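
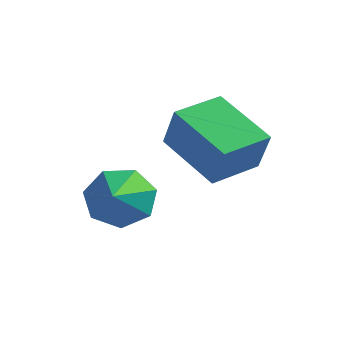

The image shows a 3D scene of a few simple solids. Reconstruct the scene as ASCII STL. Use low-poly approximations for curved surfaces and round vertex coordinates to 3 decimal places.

solid 
facet normal -0.887 0.232 0.399
outer loop
vertex -0.445 2.978 0.872
vertex -0.06 4.267 0.978
vertex -0.891 3.204 -0.252
endloop
endfacet
facet normal -0.285 -0.955 -0.079
outer loop
vertex 0.68 2.793 -0.958
vertex -0.445 2.978 0.872
vertex -0.891 3.204 -0.252
endloop
endfacet
facet normal -0.887 0.233 0.398
outer loop
vertex -0.891 3.204 -0.252
vertex -0.06 4.267 0.978
vertex -0.505 4.493 -0.146
endloop
endfacet
facet normal -0.363 0.184 -0.914
outer loop
vertex -0.505 4.493 -0.146
vertex 0.68 2.793 -0.958
vertex -0.891 3.204 -0.252
endloop
endfacet
facet normal 0.363 -0.183 0.914
outer loop
vertex -0.445 2.978 0.872
vertex 1.511 3.856 0.272
vertex -0.06 4.267 0.978
endloop
endfacet
facet normal -0.286 -0.955 -0.079
outer loop
vertex 1.125 2.567 0.166
vertex -0.445 2.978 0.872
vertex 0.68 2.793 -0.958
endloop
endfacet
facet normal 0.363 -0.184 0.914
outer loop
vertex 1.125 2.567 0.166
vertex 1.511 3.856 0.272
vertex -0.445 2.978 0.872
endloop
endfacet
facet normal 0.285 0.955 0.079
outer loop
vertex -0.06 4.267 0.978
vertex 1.511 3.856 0.272
vertex -0.505 4.493 -0.146
endloop
endfacet
facet normal -0.363 0.183 -0.914
outer loop
vertex 1.065 4.082 -0.852
vertex 0.68 2.793 -0.958
vertex -0.505 4.493 -0.146
endloop
endfacet
facet normal 0.285 0.955 0.079
outer loop
vertex -0.505 4.493 -0.146
vertex 1.511 3.856 0.272
vertex 1.065 4.082 -0.852
endloop
endfacet
facet normal 0.887 -0.232 -0.398
outer loop
vertex 1.065 4.082 -0.852
vertex 1.125 2.567 0.166
vertex 0.68 2.793 -0.958
endloop
endfacet
facet normal 0.887 -0.233 -0.399
outer loop
vertex 1.511 3.856 0.272
vertex 1.125 2.567 0.166
vertex 1.065 4.082 -0.852
endloop
endfacet
facet normal -0.406 0.765 -0.500
outer loop
vertex -0.371 1.948 -1.912
vertex -1.098 1.825 -1.509
vertex -0.452 2.314 -1.286
endloop
endfacet
facet normal 0.989 -0.030 0.146
outer loop
vertex -0.371 1.948 -1.912
vertex -0.452 2.314 -1.286
vertex -0.562 0.815 -0.851
endloop
endfacet
facet normal -0.407 0.765 -0.499
outer loop
vertex -0.452 2.314 -1.286
vertex -1.098 1.825 -1.509
vertex -1.019 2.311 -0.829
endloop
endfacet
facet normal 0.617 0.177 0.767
outer loop
vertex -0.452 2.314 -1.286
vertex -1.019 2.311 -0.829
vertex -0.562 0.815 -0.851
endloop
endfacet
facet normal -0.407 0.765 -0.499
outer loop
vertex -1.019 2.311 -0.829
vertex -1.098 1.825 -1.509
vertex -1.646 1.942 -0.883
endloop
endfacet
facet normal -0.065 -0.035 0.997
outer loop
vertex -1.019 2.311 -0.829
vertex -1.646 1.942 -0.883
vertex -0.562 0.815 -0.851
endloop
endfacet
facet normal -0.406 0.766 -0.498
outer loop
vertex -1.646 1.942 -0.883
vertex -1.098 1.825 -1.509
vertex -1.86 1.486 -1.41
endloop
endfacet
facet normal -0.549 -0.509 0.663
outer loop
vertex -1.646 1.942 -0.883
vertex -1.86 1.486 -1.41
vertex -0.562 0.815 -0.851
endloop
endfacet
facet normal -0.406 0.766 -0.499
outer loop
vertex -1.86 1.486 -1.41
vertex -1.098 1.825 -1.509
vertex -1.5 1.285 -2.011
endloop
endfacet
facet normal -0.465 -0.885 0.017
outer loop
vertex -1.86 1.486 -1.41
vertex -1.5 1.285 -2.011
vertex -0.562 0.815 -0.851
endloop
endfacet
facet normal -0.407 0.766 -0.498
outer loop
vertex -1.5 1.285 -2.011
vertex -1.098 1.825 -1.509
vertex -0.838 1.491 -2.235
endloop
endfacet
facet normal 0.121 -0.882 -0.455
outer loop
vertex -1.5 1.285 -2.011
vertex -0.838 1.491 -2.235
vertex -0.562 0.815 -0.851
endloop
endfacet
facet normal -0.406 0.766 -0.498
outer loop
vertex -0.838 1.491 -2.235
vertex -1.098 1.825 -1.509
vertex -0.371 1.948 -1.912
endloop
endfacet
facet normal 0.767 -0.502 -0.398
outer loop
vertex -0.838 1.491 -2.235
vertex -0.371 1.948 -1.912
vertex -0.562 0.815 -0.851
endloop
endfacet

endsolid


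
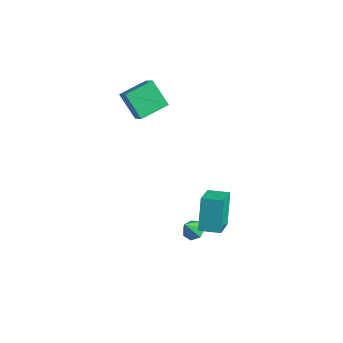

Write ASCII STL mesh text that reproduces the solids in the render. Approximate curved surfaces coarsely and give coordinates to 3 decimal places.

solid 
facet normal 0.057 0.532 -0.845
outer loop
vertex 1.77 0.705 -3.497
vertex 1.264 0.337 -3.763
vertex 1.226 0.912 -3.403
endloop
endfacet
facet normal 0.313 0.441 0.841
outer loop
vertex 1.77 0.705 -3.497
vertex 1.226 0.912 -3.403
vertex 1.196 -0.297 -2.757
endloop
endfacet
facet normal 0.056 0.532 -0.845
outer loop
vertex 1.226 0.912 -3.403
vertex 1.264 0.337 -3.763
vertex 0.71 0.686 -3.58
endloop
endfacet
facet normal -0.455 0.428 0.781
outer loop
vertex 1.226 0.912 -3.403
vertex 0.71 0.686 -3.58
vertex 1.196 -0.297 -2.757
endloop
endfacet
facet normal 0.057 0.533 -0.844
outer loop
vertex 0.71 0.686 -3.58
vertex 1.264 0.337 -3.763
vertex 0.612 0.197 -3.895
endloop
endfacet
facet normal -0.902 -0.092 0.423
outer loop
vertex 0.71 0.686 -3.58
vertex 0.612 0.197 -3.895
vertex 1.196 -0.297 -2.757
endloop
endfacet
facet normal 0.057 0.531 -0.845
outer loop
vertex 0.612 0.197 -3.895
vertex 1.264 0.337 -3.763
vertex 1.004 -0.187 -4.11
endloop
endfacet
facet normal -0.688 -0.724 0.039
outer loop
vertex 0.612 0.197 -3.895
vertex 1.004 -0.187 -4.11
vertex 1.196 -0.297 -2.757
endloop
endfacet
facet normal 0.057 0.531 -0.845
outer loop
vertex 1.004 -0.187 -4.11
vertex 1.264 0.337 -3.763
vertex 1.593 -0.177 -4.064
endloop
endfacet
facet normal 0.023 -0.996 -0.084
outer loop
vertex 1.004 -0.187 -4.11
vertex 1.593 -0.177 -4.064
vertex 1.196 -0.297 -2.757
endloop
endfacet
facet normal 0.058 0.532 -0.845
outer loop
vertex 1.593 -0.177 -4.064
vertex 1.264 0.337 -3.763
vertex 1.933 0.22 -3.791
endloop
endfacet
facet normal 0.699 -0.700 0.148
outer loop
vertex 1.593 -0.177 -4.064
vertex 1.933 0.22 -3.791
vertex 1.196 -0.297 -2.757
endloop
endfacet
facet normal 0.058 0.532 -0.845
outer loop
vertex 1.933 0.22 -3.791
vertex 1.264 0.337 -3.763
vertex 1.77 0.705 -3.497
endloop
endfacet
facet normal 0.827 -0.061 0.559
outer loop
vertex 1.933 0.22 -3.791
vertex 1.77 0.705 -3.497
vertex 1.196 -0.297 -2.757
endloop
endfacet
facet normal -0.702 -0.009 0.712
outer loop
vertex -4.172 0.315 4.71
vertex -3.838 2.028 5.062
vertex -5.133 0.696 3.767
endloop
endfacet
facet normal -0.188 -0.962 -0.197
outer loop
vertex -3.862 0.712 2.478
vertex -4.172 0.315 4.71
vertex -5.133 0.696 3.767
endloop
endfacet
facet normal -0.703 -0.009 0.712
outer loop
vertex -5.133 0.696 3.767
vertex -3.838 2.028 5.062
vertex -4.799 2.409 4.118
endloop
endfacet
facet normal -0.687 0.272 -0.674
outer loop
vertex -4.799 2.409 4.118
vertex -3.862 0.712 2.478
vertex -5.133 0.696 3.767
endloop
endfacet
facet normal 0.687 -0.272 0.674
outer loop
vertex -4.172 0.315 4.71
vertex -2.567 2.044 3.773
vertex -3.838 2.028 5.062
endloop
endfacet
facet normal -0.188 -0.962 -0.197
outer loop
vertex -2.901 0.331 3.422
vertex -4.172 0.315 4.71
vertex -3.862 0.712 2.478
endloop
endfacet
facet normal 0.687 -0.272 0.674
outer loop
vertex -2.901 0.331 3.422
vertex -2.567 2.044 3.773
vertex -4.172 0.315 4.71
endloop
endfacet
facet normal 0.188 0.962 0.197
outer loop
vertex -3.838 2.028 5.062
vertex -2.567 2.044 3.773
vertex -4.799 2.409 4.118
endloop
endfacet
facet normal -0.687 0.272 -0.674
outer loop
vertex -3.528 2.425 2.83
vertex -3.862 0.712 2.478
vertex -4.799 2.409 4.118
endloop
endfacet
facet normal 0.188 0.962 0.197
outer loop
vertex -4.799 2.409 4.118
vertex -2.567 2.044 3.773
vertex -3.528 2.425 2.83
endloop
endfacet
facet normal 0.703 0.009 -0.712
outer loop
vertex -3.528 2.425 2.83
vertex -2.901 0.331 3.422
vertex -3.862 0.712 2.478
endloop
endfacet
facet normal 0.702 0.009 -0.712
outer loop
vertex -2.567 2.044 3.773
vertex -2.901 0.331 3.422
vertex -3.528 2.425 2.83
endloop
endfacet
facet normal -0.813 -0.581 -0.044
outer loop
vertex 2.981 -0.964 -1.306
vertex 2.272 -0.103 0.438
vertex 2.012 0.477 -2.413
endloop
endfacet
facet normal 0.343 -0.416 -0.842
outer loop
vertex 3.028 1.203 -2.358
vertex 2.981 -0.964 -1.306
vertex 2.012 0.477 -2.413
endloop
endfacet
facet normal -0.813 -0.581 -0.044
outer loop
vertex 2.012 0.477 -2.413
vertex 2.272 -0.103 0.438
vertex 1.302 1.339 -0.669
endloop
endfacet
facet normal -0.471 0.700 -0.537
outer loop
vertex 1.302 1.339 -0.669
vertex 3.028 1.203 -2.358
vertex 2.012 0.477 -2.413
endloop
endfacet
facet normal 0.471 -0.700 0.537
outer loop
vertex 2.981 -0.964 -1.306
vertex 3.288 0.623 0.493
vertex 2.272 -0.103 0.438
endloop
endfacet
facet normal 0.342 -0.416 -0.842
outer loop
vertex 3.998 -0.239 -1.251
vertex 2.981 -0.964 -1.306
vertex 3.028 1.203 -2.358
endloop
endfacet
facet normal 0.470 -0.700 0.537
outer loop
vertex 3.998 -0.239 -1.251
vertex 3.288 0.623 0.493
vertex 2.981 -0.964 -1.306
endloop
endfacet
facet normal -0.343 0.416 0.842
outer loop
vertex 2.272 -0.103 0.438
vertex 3.288 0.623 0.493
vertex 1.302 1.339 -0.669
endloop
endfacet
facet normal -0.470 0.700 -0.537
outer loop
vertex 2.319 2.064 -0.614
vertex 3.028 1.203 -2.358
vertex 1.302 1.339 -0.669
endloop
endfacet
facet normal -0.343 0.417 0.842
outer loop
vertex 1.302 1.339 -0.669
vertex 3.288 0.623 0.493
vertex 2.319 2.064 -0.614
endloop
endfacet
facet normal 0.813 0.581 0.044
outer loop
vertex 2.319 2.064 -0.614
vertex 3.998 -0.239 -1.251
vertex 3.028 1.203 -2.358
endloop
endfacet
facet normal 0.813 0.581 0.044
outer loop
vertex 3.288 0.623 0.493
vertex 3.998 -0.239 -1.251
vertex 2.319 2.064 -0.614
endloop
endfacet

endsolid


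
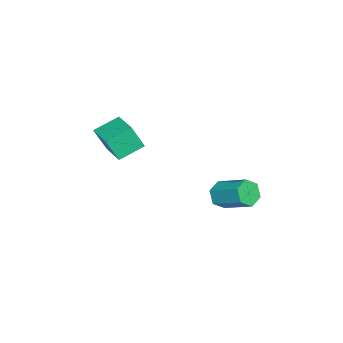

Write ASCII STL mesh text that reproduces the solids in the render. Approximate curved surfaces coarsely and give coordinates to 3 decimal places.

solid 
facet normal -0.778 -0.603 -0.175
outer loop
vertex 0.703 -2.316 3.135
vertex -0.106 -1.422 3.647
vertex 0.552 -1.78 1.96
endloop
endfacet
facet normal 0.618 -0.683 -0.391
outer loop
vertex 1.766 -0.838 2.233
vertex 0.703 -2.316 3.135
vertex 0.552 -1.78 1.96
endloop
endfacet
facet normal -0.778 -0.603 -0.175
outer loop
vertex 0.552 -1.78 1.96
vertex -0.106 -1.422 3.647
vertex -0.257 -0.886 2.472
endloop
endfacet
facet normal -0.117 0.412 -0.904
outer loop
vertex -0.257 -0.886 2.472
vertex 1.766 -0.838 2.233
vertex 0.552 -1.78 1.96
endloop
endfacet
facet normal 0.117 -0.412 0.904
outer loop
vertex 0.703 -2.316 3.135
vertex 1.108 -0.48 3.92
vertex -0.106 -1.422 3.647
endloop
endfacet
facet normal 0.618 -0.683 -0.391
outer loop
vertex 1.917 -1.374 3.408
vertex 0.703 -2.316 3.135
vertex 1.766 -0.838 2.233
endloop
endfacet
facet normal 0.117 -0.412 0.904
outer loop
vertex 1.917 -1.374 3.408
vertex 1.108 -0.48 3.92
vertex 0.703 -2.316 3.135
endloop
endfacet
facet normal -0.618 0.683 0.391
outer loop
vertex -0.106 -1.422 3.647
vertex 1.108 -0.48 3.92
vertex -0.257 -0.886 2.472
endloop
endfacet
facet normal -0.117 0.412 -0.904
outer loop
vertex 0.957 0.056 2.745
vertex 1.766 -0.838 2.233
vertex -0.257 -0.886 2.472
endloop
endfacet
facet normal -0.618 0.683 0.391
outer loop
vertex -0.257 -0.886 2.472
vertex 1.108 -0.48 3.92
vertex 0.957 0.056 2.745
endloop
endfacet
facet normal 0.778 0.603 0.175
outer loop
vertex 0.957 0.056 2.745
vertex 1.917 -1.374 3.408
vertex 1.766 -0.838 2.233
endloop
endfacet
facet normal 0.778 0.603 0.175
outer loop
vertex 1.108 -0.48 3.92
vertex 1.917 -1.374 3.408
vertex 0.957 0.056 2.745
endloop
endfacet
facet normal -0.347 -0.808 -0.477
outer loop
vertex -0.153 3.305 -1.397
vertex -0.456 3.074 -0.785
vertex -0.827 3.498 -1.233
endloop
endfacet
facet normal -0.056 0.526 -0.849
outer loop
vertex -0.153 3.305 -1.397
vertex -0.827 3.498 -1.233
vertex 0.438 4.677 -0.586
endloop
endfacet
facet normal -0.055 0.525 -0.849
outer loop
vertex 0.438 4.677 -0.586
vertex -0.827 3.498 -1.233
vertex -0.236 4.871 -0.422
endloop
endfacet
facet normal 0.348 0.807 0.477
outer loop
vertex 0.438 4.677 -0.586
vertex -0.236 4.871 -0.422
vertex 0.136 4.446 0.025
endloop
endfacet
facet normal -0.348 -0.808 -0.476
outer loop
vertex -0.827 3.498 -1.233
vertex -0.456 3.074 -0.785
vertex -1.13 3.268 -0.622
endloop
endfacet
facet normal -0.838 0.496 -0.229
outer loop
vertex -0.827 3.498 -1.233
vertex -1.13 3.268 -0.622
vertex -0.236 4.871 -0.422
endloop
endfacet
facet normal -0.838 0.496 -0.227
outer loop
vertex -0.236 4.871 -0.422
vertex -1.13 3.268 -0.622
vertex -0.538 4.64 0.189
endloop
endfacet
facet normal 0.348 0.807 0.477
outer loop
vertex -0.236 4.871 -0.422
vertex -0.538 4.64 0.189
vertex 0.136 4.446 0.025
endloop
endfacet
facet normal -0.348 -0.807 -0.477
outer loop
vertex -1.13 3.268 -0.622
vertex -0.456 3.074 -0.785
vertex -0.758 2.843 -0.174
endloop
endfacet
facet normal -0.783 -0.030 0.622
outer loop
vertex -1.13 3.268 -0.622
vertex -0.758 2.843 -0.174
vertex -0.538 4.64 0.189
endloop
endfacet
facet normal -0.783 -0.029 0.621
outer loop
vertex -0.538 4.64 0.189
vertex -0.758 2.843 -0.174
vertex -0.167 4.215 0.637
endloop
endfacet
facet normal 0.348 0.807 0.477
outer loop
vertex -0.538 4.64 0.189
vertex -0.167 4.215 0.637
vertex 0.136 4.446 0.025
endloop
endfacet
facet normal -0.348 -0.807 -0.477
outer loop
vertex -0.758 2.843 -0.174
vertex -0.456 3.074 -0.785
vertex -0.084 2.649 -0.338
endloop
endfacet
facet normal 0.055 -0.526 0.849
outer loop
vertex -0.758 2.843 -0.174
vertex -0.084 2.649 -0.338
vertex -0.167 4.215 0.637
endloop
endfacet
facet normal 0.056 -0.526 0.849
outer loop
vertex -0.167 4.215 0.637
vertex -0.084 2.649 -0.338
vertex 0.507 4.022 0.473
endloop
endfacet
facet normal 0.347 0.808 0.477
outer loop
vertex -0.167 4.215 0.637
vertex 0.507 4.022 0.473
vertex 0.136 4.446 0.025
endloop
endfacet
facet normal -0.348 -0.807 -0.477
outer loop
vertex -0.084 2.649 -0.338
vertex -0.456 3.074 -0.785
vertex 0.218 2.88 -0.949
endloop
endfacet
facet normal 0.839 -0.495 0.227
outer loop
vertex -0.084 2.649 -0.338
vertex 0.218 2.88 -0.949
vertex 0.507 4.022 0.473
endloop
endfacet
facet normal 0.837 -0.496 0.228
outer loop
vertex 0.507 4.022 0.473
vertex 0.218 2.88 -0.949
vertex 0.81 4.252 -0.138
endloop
endfacet
facet normal 0.348 0.808 0.476
outer loop
vertex 0.507 4.022 0.473
vertex 0.81 4.252 -0.138
vertex 0.136 4.446 0.025
endloop
endfacet
facet normal -0.348 -0.807 -0.477
outer loop
vertex 0.218 2.88 -0.949
vertex -0.456 3.074 -0.785
vertex -0.153 3.305 -1.397
endloop
endfacet
facet normal 0.783 0.029 -0.621
outer loop
vertex 0.218 2.88 -0.949
vertex -0.153 3.305 -1.397
vertex 0.81 4.252 -0.138
endloop
endfacet
facet normal 0.783 0.030 -0.621
outer loop
vertex 0.81 4.252 -0.138
vertex -0.153 3.305 -1.397
vertex 0.438 4.677 -0.586
endloop
endfacet
facet normal 0.348 0.807 0.477
outer loop
vertex 0.81 4.252 -0.138
vertex 0.438 4.677 -0.586
vertex 0.136 4.446 0.025
endloop
endfacet

endsolid


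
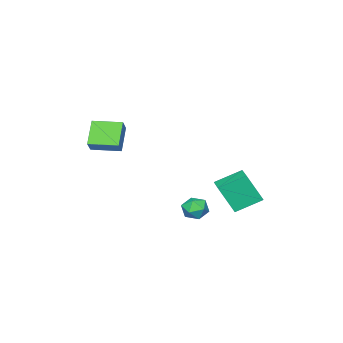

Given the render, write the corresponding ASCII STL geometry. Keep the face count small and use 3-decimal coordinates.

solid 
facet normal -0.713 0.539 0.449
outer loop
vertex -4.474 0.326 -2.463
vertex -3.402 1.544 -2.222
vertex -5.026 1.19 -4.375
endloop
endfacet
facet normal -0.654 -0.742 -0.147
outer loop
vertex -3.658 0.156 -5.238
vertex -4.474 0.326 -2.463
vertex -5.026 1.19 -4.375
endloop
endfacet
facet normal -0.713 0.538 0.449
outer loop
vertex -5.026 1.19 -4.375
vertex -3.402 1.544 -2.222
vertex -3.955 2.408 -4.134
endloop
endfacet
facet normal -0.255 0.398 -0.881
outer loop
vertex -3.955 2.408 -4.134
vertex -3.658 0.156 -5.238
vertex -5.026 1.19 -4.375
endloop
endfacet
facet normal 0.255 -0.398 0.881
outer loop
vertex -4.474 0.326 -2.463
vertex -2.034 0.51 -3.085
vertex -3.402 1.544 -2.222
endloop
endfacet
facet normal -0.653 -0.743 -0.147
outer loop
vertex -3.105 -0.708 -3.326
vertex -4.474 0.326 -2.463
vertex -3.658 0.156 -5.238
endloop
endfacet
facet normal 0.255 -0.398 0.881
outer loop
vertex -3.105 -0.708 -3.326
vertex -2.034 0.51 -3.085
vertex -4.474 0.326 -2.463
endloop
endfacet
facet normal 0.654 0.743 0.146
outer loop
vertex -3.402 1.544 -2.222
vertex -2.034 0.51 -3.085
vertex -3.955 2.408 -4.134
endloop
endfacet
facet normal -0.255 0.398 -0.881
outer loop
vertex -2.586 1.374 -4.997
vertex -3.658 0.156 -5.238
vertex -3.955 2.408 -4.134
endloop
endfacet
facet normal 0.653 0.743 0.147
outer loop
vertex -3.955 2.408 -4.134
vertex -2.034 0.51 -3.085
vertex -2.586 1.374 -4.997
endloop
endfacet
facet normal 0.713 -0.538 -0.449
outer loop
vertex -2.586 1.374 -4.997
vertex -3.105 -0.708 -3.326
vertex -3.658 0.156 -5.238
endloop
endfacet
facet normal 0.713 -0.538 -0.449
outer loop
vertex -2.034 0.51 -3.085
vertex -3.105 -0.708 -3.326
vertex -2.586 1.374 -4.997
endloop
endfacet
facet normal -0.533 0.846 0.003
outer loop
vertex 1.999 -3.023 2.05
vertex 2.668 -2.604 2.816
vertex 3.081 -2.337 0.729
endloop
endfacet
facet normal -0.608 -0.381 -0.696
outer loop
vertex 4.052 -3.876 0.724
vertex 1.999 -3.023 2.05
vertex 3.081 -2.337 0.729
endloop
endfacet
facet normal -0.534 0.846 0.003
outer loop
vertex 3.081 -2.337 0.729
vertex 2.668 -2.604 2.816
vertex 3.75 -1.917 1.495
endloop
endfacet
facet normal 0.588 0.373 -0.718
outer loop
vertex 3.75 -1.917 1.495
vertex 4.052 -3.876 0.724
vertex 3.081 -2.337 0.729
endloop
endfacet
facet normal -0.588 -0.373 0.718
outer loop
vertex 1.999 -3.023 2.05
vertex 3.639 -4.143 2.811
vertex 2.668 -2.604 2.816
endloop
endfacet
facet normal -0.608 -0.381 -0.696
outer loop
vertex 2.97 -4.563 2.045
vertex 1.999 -3.023 2.05
vertex 4.052 -3.876 0.724
endloop
endfacet
facet normal -0.588 -0.373 0.718
outer loop
vertex 2.97 -4.563 2.045
vertex 3.639 -4.143 2.811
vertex 1.999 -3.023 2.05
endloop
endfacet
facet normal 0.608 0.381 0.696
outer loop
vertex 2.668 -2.604 2.816
vertex 3.639 -4.143 2.811
vertex 3.75 -1.917 1.495
endloop
endfacet
facet normal 0.588 0.373 -0.718
outer loop
vertex 4.721 -3.457 1.49
vertex 4.052 -3.876 0.724
vertex 3.75 -1.917 1.495
endloop
endfacet
facet normal 0.608 0.381 0.696
outer loop
vertex 3.75 -1.917 1.495
vertex 3.639 -4.143 2.811
vertex 4.721 -3.457 1.49
endloop
endfacet
facet normal 0.533 -0.846 -0.003
outer loop
vertex 4.721 -3.457 1.49
vertex 2.97 -4.563 2.045
vertex 4.052 -3.876 0.724
endloop
endfacet
facet normal 0.534 -0.846 -0.002
outer loop
vertex 3.639 -4.143 2.811
vertex 2.97 -4.563 2.045
vertex 4.721 -3.457 1.49
endloop
endfacet
facet normal -0.216 -0.053 0.975
outer loop
vertex 0.038 1.353 -3.113
vertex 0.288 0.495 -3.104
vertex 0.887 1.137 -2.937
endloop
endfacet
facet normal -0.010 0.607 0.794
outer loop
vertex 0.038 1.353 -3.113
vertex 0.887 1.137 -2.937
vertex 0.704 1.831 -3.47
endloop
endfacet
facet normal -0.452 0.844 0.287
outer loop
vertex 0.038 1.353 -3.113
vertex 0.704 1.831 -3.47
vertex -0.008 1.618 -3.966
endloop
endfacet
facet normal -0.930 0.333 0.154
outer loop
vertex 0.038 1.353 -3.113
vertex -0.008 1.618 -3.966
vertex -0.266 0.792 -3.74
endloop
endfacet
facet normal -0.784 -0.222 0.579
outer loop
vertex 0.038 1.353 -3.113
vertex -0.266 0.792 -3.74
vertex 0.288 0.495 -3.104
endloop
endfacet
facet normal 0.644 0.565 0.515
outer loop
vertex 0.704 1.831 -3.47
vertex 0.887 1.137 -2.937
vertex 1.366 1.268 -3.68
endloop
endfacet
facet normal 0.312 -0.501 0.807
outer loop
vertex 0.887 1.137 -2.937
vertex 0.288 0.495 -3.104
vertex 1.108 0.442 -3.454
endloop
endfacet
facet normal -0.608 -0.777 0.167
outer loop
vertex 0.288 0.495 -3.104
vertex -0.266 0.792 -3.74
vertex 0.396 0.229 -3.95
endloop
endfacet
facet normal -0.844 0.121 -0.523
outer loop
vertex -0.266 0.792 -3.74
vertex -0.008 1.618 -3.966
vertex 0.213 0.923 -4.483
endloop
endfacet
facet normal -0.070 0.949 -0.307
outer loop
vertex -0.008 1.618 -3.966
vertex 0.704 1.831 -3.47
vertex 0.812 1.565 -4.316
endloop
endfacet
facet normal 0.930 -0.333 -0.154
outer loop
vertex 1.062 0.707 -4.307
vertex 1.366 1.268 -3.68
vertex 1.108 0.442 -3.454
endloop
endfacet
facet normal 0.452 -0.844 -0.287
outer loop
vertex 1.062 0.707 -4.307
vertex 1.108 0.442 -3.454
vertex 0.396 0.229 -3.95
endloop
endfacet
facet normal 0.010 -0.607 -0.794
outer loop
vertex 1.062 0.707 -4.307
vertex 0.396 0.229 -3.95
vertex 0.213 0.923 -4.483
endloop
endfacet
facet normal 0.216 0.053 -0.975
outer loop
vertex 1.062 0.707 -4.307
vertex 0.213 0.923 -4.483
vertex 0.812 1.565 -4.316
endloop
endfacet
facet normal 0.784 0.222 -0.579
outer loop
vertex 1.062 0.707 -4.307
vertex 0.812 1.565 -4.316
vertex 1.366 1.268 -3.68
endloop
endfacet
facet normal 0.844 -0.121 0.523
outer loop
vertex 1.108 0.442 -3.454
vertex 1.366 1.268 -3.68
vertex 0.887 1.137 -2.937
endloop
endfacet
facet normal 0.070 -0.949 0.307
outer loop
vertex 0.396 0.229 -3.95
vertex 1.108 0.442 -3.454
vertex 0.288 0.495 -3.104
endloop
endfacet
facet normal -0.644 -0.565 -0.515
outer loop
vertex 0.213 0.923 -4.483
vertex 0.396 0.229 -3.95
vertex -0.266 0.792 -3.74
endloop
endfacet
facet normal -0.312 0.501 -0.807
outer loop
vertex 0.812 1.565 -4.316
vertex 0.213 0.923 -4.483
vertex -0.008 1.618 -3.966
endloop
endfacet
facet normal 0.608 0.777 -0.167
outer loop
vertex 1.366 1.268 -3.68
vertex 0.812 1.565 -4.316
vertex 0.704 1.831 -3.47
endloop
endfacet

endsolid


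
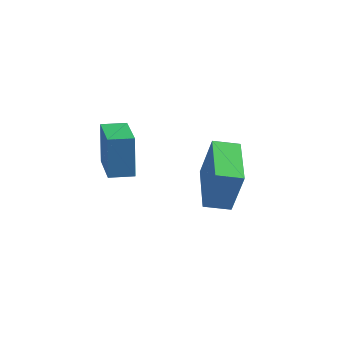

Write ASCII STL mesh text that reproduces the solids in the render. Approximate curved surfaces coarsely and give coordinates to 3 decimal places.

solid 
facet normal -0.651 -0.759 0.008
outer loop
vertex 1.683 -3.45 3.628
vertex 0.267 -2.238 3.473
vertex 1.781 -3.552 1.934
endloop
endfacet
facet normal 0.757 -0.648 0.083
outer loop
vertex 2.373 -2.862 1.927
vertex 1.683 -3.45 3.628
vertex 1.781 -3.552 1.934
endloop
endfacet
facet normal -0.651 -0.759 0.008
outer loop
vertex 1.781 -3.552 1.934
vertex 0.267 -2.238 3.473
vertex 0.365 -2.34 1.779
endloop
endfacet
facet normal 0.058 -0.060 -0.997
outer loop
vertex 0.365 -2.34 1.779
vertex 2.373 -2.862 1.927
vertex 1.781 -3.552 1.934
endloop
endfacet
facet normal -0.058 0.060 0.997
outer loop
vertex 1.683 -3.45 3.628
vertex 0.859 -1.548 3.466
vertex 0.267 -2.238 3.473
endloop
endfacet
facet normal 0.757 -0.648 0.083
outer loop
vertex 2.275 -2.76 3.621
vertex 1.683 -3.45 3.628
vertex 2.373 -2.862 1.927
endloop
endfacet
facet normal -0.058 0.060 0.997
outer loop
vertex 2.275 -2.76 3.621
vertex 0.859 -1.548 3.466
vertex 1.683 -3.45 3.628
endloop
endfacet
facet normal -0.757 0.648 -0.083
outer loop
vertex 0.267 -2.238 3.473
vertex 0.859 -1.548 3.466
vertex 0.365 -2.34 1.779
endloop
endfacet
facet normal 0.058 -0.060 -0.997
outer loop
vertex 0.957 -1.65 1.772
vertex 2.373 -2.862 1.927
vertex 0.365 -2.34 1.779
endloop
endfacet
facet normal -0.757 0.648 -0.083
outer loop
vertex 0.365 -2.34 1.779
vertex 0.859 -1.548 3.466
vertex 0.957 -1.65 1.772
endloop
endfacet
facet normal 0.651 0.759 -0.008
outer loop
vertex 0.957 -1.65 1.772
vertex 2.275 -2.76 3.621
vertex 2.373 -2.862 1.927
endloop
endfacet
facet normal 0.651 0.759 -0.008
outer loop
vertex 0.859 -1.548 3.466
vertex 2.275 -2.76 3.621
vertex 0.957 -1.65 1.772
endloop
endfacet
facet normal -0.641 0.714 0.283
outer loop
vertex 2.264 1.294 1.986
vertex 2.96 1.998 1.786
vertex 1.617 1.424 0.194
endloop
endfacet
facet normal -0.689 -0.697 0.198
outer loop
vertex 3.02 -0.138 -0.426
vertex 2.264 1.294 1.986
vertex 1.617 1.424 0.194
endloop
endfacet
facet normal -0.641 0.714 0.283
outer loop
vertex 1.617 1.424 0.194
vertex 2.96 1.998 1.786
vertex 2.313 2.128 -0.006
endloop
endfacet
facet normal -0.339 0.068 -0.938
outer loop
vertex 2.313 2.128 -0.006
vertex 3.02 -0.138 -0.426
vertex 1.617 1.424 0.194
endloop
endfacet
facet normal 0.339 -0.068 0.938
outer loop
vertex 2.264 1.294 1.986
vertex 4.363 0.436 1.166
vertex 2.96 1.998 1.786
endloop
endfacet
facet normal -0.689 -0.697 0.198
outer loop
vertex 3.667 -0.268 1.366
vertex 2.264 1.294 1.986
vertex 3.02 -0.138 -0.426
endloop
endfacet
facet normal 0.339 -0.068 0.938
outer loop
vertex 3.667 -0.268 1.366
vertex 4.363 0.436 1.166
vertex 2.264 1.294 1.986
endloop
endfacet
facet normal 0.689 0.697 -0.198
outer loop
vertex 2.96 1.998 1.786
vertex 4.363 0.436 1.166
vertex 2.313 2.128 -0.006
endloop
endfacet
facet normal -0.339 0.068 -0.938
outer loop
vertex 3.716 0.566 -0.626
vertex 3.02 -0.138 -0.426
vertex 2.313 2.128 -0.006
endloop
endfacet
facet normal 0.689 0.697 -0.198
outer loop
vertex 2.313 2.128 -0.006
vertex 4.363 0.436 1.166
vertex 3.716 0.566 -0.626
endloop
endfacet
facet normal 0.641 -0.714 -0.283
outer loop
vertex 3.716 0.566 -0.626
vertex 3.667 -0.268 1.366
vertex 3.02 -0.138 -0.426
endloop
endfacet
facet normal 0.641 -0.714 -0.283
outer loop
vertex 4.363 0.436 1.166
vertex 3.667 -0.268 1.366
vertex 3.716 0.566 -0.626
endloop
endfacet

endsolid


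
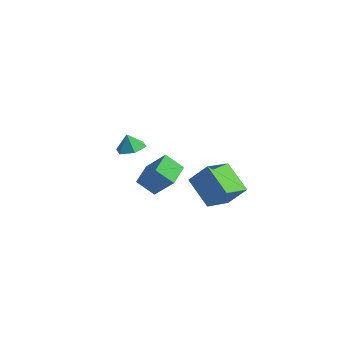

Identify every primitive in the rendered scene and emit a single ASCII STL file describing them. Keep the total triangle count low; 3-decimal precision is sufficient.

solid 
facet normal 0.351 -0.192 -0.916
outer loop
vertex -2.876 2.355 -0.066
vertex -3.427 3.104 -0.434
vertex -2.496 3.279 -0.114
endloop
endfacet
facet normal 0.455 -0.142 0.879
outer loop
vertex -2.876 2.355 -0.066
vertex -2.496 3.279 -0.114
vertex -3.813 3.316 0.574
endloop
endfacet
facet normal 0.351 -0.192 -0.916
outer loop
vertex -2.496 3.279 -0.114
vertex -3.427 3.104 -0.434
vertex -3.046 4.028 -0.482
endloop
endfacet
facet normal 0.378 0.617 0.690
outer loop
vertex -2.496 3.279 -0.114
vertex -3.046 4.028 -0.482
vertex -3.813 3.316 0.574
endloop
endfacet
facet normal 0.351 -0.192 -0.916
outer loop
vertex -3.046 4.028 -0.482
vertex -3.427 3.104 -0.434
vertex -3.977 3.854 -0.802
endloop
endfacet
facet normal -0.294 0.878 0.378
outer loop
vertex -3.046 4.028 -0.482
vertex -3.977 3.854 -0.802
vertex -3.813 3.316 0.574
endloop
endfacet
facet normal 0.351 -0.192 -0.916
outer loop
vertex -3.977 3.854 -0.802
vertex -3.427 3.104 -0.434
vertex -4.358 2.93 -0.754
endloop
endfacet
facet normal -0.889 0.380 0.255
outer loop
vertex -3.977 3.854 -0.802
vertex -4.358 2.93 -0.754
vertex -3.813 3.316 0.574
endloop
endfacet
facet normal 0.351 -0.192 -0.916
outer loop
vertex -4.358 2.93 -0.754
vertex -3.427 3.104 -0.434
vertex -3.807 2.181 -0.386
endloop
endfacet
facet normal -0.812 -0.379 0.444
outer loop
vertex -4.358 2.93 -0.754
vertex -3.807 2.181 -0.386
vertex -3.813 3.316 0.574
endloop
endfacet
facet normal 0.351 -0.192 -0.916
outer loop
vertex -3.807 2.181 -0.386
vertex -3.427 3.104 -0.434
vertex -2.876 2.355 -0.066
endloop
endfacet
facet normal -0.140 -0.640 0.756
outer loop
vertex -3.807 2.181 -0.386
vertex -2.876 2.355 -0.066
vertex -3.813 3.316 0.574
endloop
endfacet
facet normal -0.604 0.053 -0.796
outer loop
vertex -1.819 0.083 -0.525
vertex -1.821 1.649 -0.42
vertex -0.663 0.143 -1.398
endloop
endfacet
facet normal 0.002 -0.998 -0.066
outer loop
vertex 0.641 0.031 0.32
vertex -1.819 0.083 -0.525
vertex -0.663 0.143 -1.398
endloop
endfacet
facet normal -0.604 0.052 -0.795
outer loop
vertex -0.663 0.143 -1.398
vertex -1.821 1.649 -0.42
vertex -0.665 1.71 -1.294
endloop
endfacet
facet normal 0.797 0.041 -0.602
outer loop
vertex -0.665 1.71 -1.294
vertex 0.641 0.031 0.32
vertex -0.663 0.143 -1.398
endloop
endfacet
facet normal -0.797 -0.041 0.602
outer loop
vertex -1.819 0.083 -0.525
vertex -0.517 1.537 1.298
vertex -1.821 1.649 -0.42
endloop
endfacet
facet normal 0.002 -0.998 -0.067
outer loop
vertex -0.515 -0.03 1.194
vertex -1.819 0.083 -0.525
vertex 0.641 0.031 0.32
endloop
endfacet
facet normal -0.797 -0.041 0.602
outer loop
vertex -0.515 -0.03 1.194
vertex -0.517 1.537 1.298
vertex -1.819 0.083 -0.525
endloop
endfacet
facet normal -0.002 0.998 0.067
outer loop
vertex -1.821 1.649 -0.42
vertex -0.517 1.537 1.298
vertex -0.665 1.71 -1.294
endloop
endfacet
facet normal 0.797 0.041 -0.602
outer loop
vertex 0.639 1.597 0.425
vertex 0.641 0.031 0.32
vertex -0.665 1.71 -1.294
endloop
endfacet
facet normal -0.001 0.998 0.067
outer loop
vertex -0.665 1.71 -1.294
vertex -0.517 1.537 1.298
vertex 0.639 1.597 0.425
endloop
endfacet
facet normal 0.604 -0.053 0.795
outer loop
vertex 0.639 1.597 0.425
vertex -0.515 -0.03 1.194
vertex 0.641 0.031 0.32
endloop
endfacet
facet normal 0.604 -0.052 0.796
outer loop
vertex -0.517 1.537 1.298
vertex -0.515 -0.03 1.194
vertex 0.639 1.597 0.425
endloop
endfacet
facet normal -0.602 -0.250 -0.758
outer loop
vertex 2.341 -1.966 3.075
vertex 2.951 -0.222 2.015
vertex 3.936 -3.071 2.173
endloop
endfacet
facet normal -0.286 -0.819 0.497
outer loop
vertex 4.929 -2.658 3.425
vertex 2.341 -1.966 3.075
vertex 3.936 -3.071 2.173
endloop
endfacet
facet normal -0.602 -0.250 -0.759
outer loop
vertex 3.936 -3.071 2.173
vertex 2.951 -0.222 2.015
vertex 4.546 -1.327 1.114
endloop
endfacet
facet normal 0.746 -0.516 -0.421
outer loop
vertex 4.546 -1.327 1.114
vertex 4.929 -2.658 3.425
vertex 3.936 -3.071 2.173
endloop
endfacet
facet normal -0.746 0.517 0.421
outer loop
vertex 2.341 -1.966 3.075
vertex 3.944 0.191 3.267
vertex 2.951 -0.222 2.015
endloop
endfacet
facet normal -0.286 -0.819 0.498
outer loop
vertex 3.334 -1.553 4.326
vertex 2.341 -1.966 3.075
vertex 4.929 -2.658 3.425
endloop
endfacet
facet normal -0.745 0.517 0.421
outer loop
vertex 3.334 -1.553 4.326
vertex 3.944 0.191 3.267
vertex 2.341 -1.966 3.075
endloop
endfacet
facet normal 0.286 0.819 -0.497
outer loop
vertex 2.951 -0.222 2.015
vertex 3.944 0.191 3.267
vertex 4.546 -1.327 1.114
endloop
endfacet
facet normal 0.745 -0.517 -0.421
outer loop
vertex 5.539 -0.914 2.365
vertex 4.929 -2.658 3.425
vertex 4.546 -1.327 1.114
endloop
endfacet
facet normal 0.286 0.819 -0.497
outer loop
vertex 4.546 -1.327 1.114
vertex 3.944 0.191 3.267
vertex 5.539 -0.914 2.365
endloop
endfacet
facet normal 0.602 0.250 0.758
outer loop
vertex 5.539 -0.914 2.365
vertex 3.334 -1.553 4.326
vertex 4.929 -2.658 3.425
endloop
endfacet
facet normal 0.602 0.250 0.758
outer loop
vertex 3.944 0.191 3.267
vertex 3.334 -1.553 4.326
vertex 5.539 -0.914 2.365
endloop
endfacet

endsolid


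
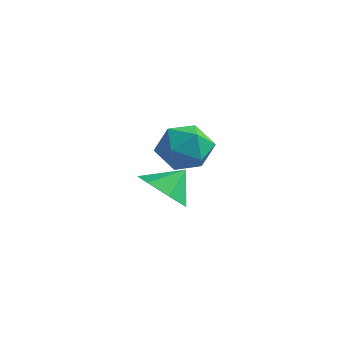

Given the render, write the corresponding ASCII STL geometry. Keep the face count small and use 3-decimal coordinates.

solid 
facet normal 0.044 0.066 0.997
outer loop
vertex -1.153 0.819 0.674
vertex -1.422 -0.27 0.758
vertex -0.343 0.039 0.69
endloop
endfacet
facet normal 0.494 0.527 0.691
outer loop
vertex -1.153 0.819 0.674
vertex -0.343 0.039 0.69
vertex -0.274 0.908 -0.022
endloop
endfacet
facet normal 0.114 0.957 0.266
outer loop
vertex -1.153 0.819 0.674
vertex -0.274 0.908 -0.022
vertex -1.311 1.135 -0.394
endloop
endfacet
facet normal -0.570 0.761 0.310
outer loop
vertex -1.153 0.819 0.674
vertex -1.311 1.135 -0.394
vertex -2.021 0.407 0.088
endloop
endfacet
facet normal -0.614 0.210 0.761
outer loop
vertex -1.153 0.819 0.674
vertex -2.021 0.407 0.088
vertex -1.422 -0.27 0.758
endloop
endfacet
facet normal 0.946 0.157 0.283
outer loop
vertex -0.274 0.908 -0.022
vertex -0.343 0.039 0.69
vertex 0.001 -0.127 -0.368
endloop
endfacet
facet normal 0.218 -0.590 0.777
outer loop
vertex -0.343 0.039 0.69
vertex -1.422 -0.27 0.758
vertex -0.709 -0.855 0.114
endloop
endfacet
facet normal -0.846 -0.357 0.396
outer loop
vertex -1.422 -0.27 0.758
vertex -2.021 0.407 0.088
vertex -1.746 -0.628 -0.258
endloop
endfacet
facet normal -0.776 0.534 -0.336
outer loop
vertex -2.021 0.407 0.088
vertex -1.311 1.135 -0.394
vertex -1.677 0.241 -0.97
endloop
endfacet
facet normal 0.332 0.851 -0.406
outer loop
vertex -1.311 1.135 -0.394
vertex -0.274 0.908 -0.022
vertex -0.598 0.55 -1.038
endloop
endfacet
facet normal 0.570 -0.761 -0.310
outer loop
vertex -0.867 -0.539 -0.954
vertex 0.001 -0.127 -0.368
vertex -0.709 -0.855 0.114
endloop
endfacet
facet normal -0.114 -0.957 -0.266
outer loop
vertex -0.867 -0.539 -0.954
vertex -0.709 -0.855 0.114
vertex -1.746 -0.628 -0.258
endloop
endfacet
facet normal -0.494 -0.527 -0.691
outer loop
vertex -0.867 -0.539 -0.954
vertex -1.746 -0.628 -0.258
vertex -1.677 0.241 -0.97
endloop
endfacet
facet normal -0.044 -0.066 -0.997
outer loop
vertex -0.867 -0.539 -0.954
vertex -1.677 0.241 -0.97
vertex -0.598 0.55 -1.038
endloop
endfacet
facet normal 0.614 -0.210 -0.761
outer loop
vertex -0.867 -0.539 -0.954
vertex -0.598 0.55 -1.038
vertex 0.001 -0.127 -0.368
endloop
endfacet
facet normal 0.776 -0.534 0.336
outer loop
vertex -0.709 -0.855 0.114
vertex 0.001 -0.127 -0.368
vertex -0.343 0.039 0.69
endloop
endfacet
facet normal -0.332 -0.851 0.406
outer loop
vertex -1.746 -0.628 -0.258
vertex -0.709 -0.855 0.114
vertex -1.422 -0.27 0.758
endloop
endfacet
facet normal -0.946 -0.157 -0.283
outer loop
vertex -1.677 0.241 -0.97
vertex -1.746 -0.628 -0.258
vertex -2.021 0.407 0.088
endloop
endfacet
facet normal -0.218 0.590 -0.777
outer loop
vertex -0.598 0.55 -1.038
vertex -1.677 0.241 -0.97
vertex -1.311 1.135 -0.394
endloop
endfacet
facet normal 0.846 0.357 -0.396
outer loop
vertex 0.001 -0.127 -0.368
vertex -0.598 0.55 -1.038
vertex -0.274 0.908 -0.022
endloop
endfacet
facet normal -0.242 -0.658 -0.713
outer loop
vertex 2.508 -3.604 -0.621
vertex 1.537 -3.648 -0.251
vertex 1.927 -3.009 -0.973
endloop
endfacet
facet normal 0.719 0.695 -0.013
outer loop
vertex 2.508 -3.604 -0.621
vertex 1.927 -3.009 -0.973
vertex 1.823 -2.872 0.591
endloop
endfacet
facet normal -0.242 -0.658 -0.713
outer loop
vertex 1.927 -3.009 -0.973
vertex 1.537 -3.648 -0.251
vertex 1.053 -2.896 -0.781
endloop
endfacet
facet normal 0.111 0.991 -0.079
outer loop
vertex 1.927 -3.009 -0.973
vertex 1.053 -2.896 -0.781
vertex 1.823 -2.872 0.591
endloop
endfacet
facet normal -0.241 -0.658 -0.713
outer loop
vertex 1.053 -2.896 -0.781
vertex 1.537 -3.648 -0.251
vertex 0.543 -3.35 -0.19
endloop
endfacet
facet normal -0.468 0.848 0.248
outer loop
vertex 1.053 -2.896 -0.781
vertex 0.543 -3.35 -0.19
vertex 1.823 -2.872 0.591
endloop
endfacet
facet normal -0.241 -0.659 -0.713
outer loop
vertex 0.543 -3.35 -0.19
vertex 1.537 -3.648 -0.251
vertex 0.782 -4.028 0.356
endloop
endfacet
facet normal -0.581 0.376 0.722
outer loop
vertex 0.543 -3.35 -0.19
vertex 0.782 -4.028 0.356
vertex 1.823 -2.872 0.591
endloop
endfacet
facet normal -0.242 -0.658 -0.713
outer loop
vertex 0.782 -4.028 0.356
vertex 1.537 -3.648 -0.251
vertex 1.59 -4.42 0.444
endloop
endfacet
facet normal -0.143 -0.072 0.987
outer loop
vertex 0.782 -4.028 0.356
vertex 1.59 -4.42 0.444
vertex 1.823 -2.872 0.591
endloop
endfacet
facet normal -0.242 -0.658 -0.713
outer loop
vertex 1.59 -4.42 0.444
vertex 1.537 -3.648 -0.251
vertex 2.358 -4.232 0.01
endloop
endfacet
facet normal 0.515 -0.158 0.843
outer loop
vertex 1.59 -4.42 0.444
vertex 2.358 -4.232 0.01
vertex 1.823 -2.872 0.591
endloop
endfacet
facet normal -0.242 -0.658 -0.713
outer loop
vertex 2.358 -4.232 0.01
vertex 1.537 -3.648 -0.251
vertex 2.508 -3.604 -0.621
endloop
endfacet
facet normal 0.899 0.184 0.397
outer loop
vertex 2.358 -4.232 0.01
vertex 2.508 -3.604 -0.621
vertex 1.823 -2.872 0.591
endloop
endfacet

endsolid


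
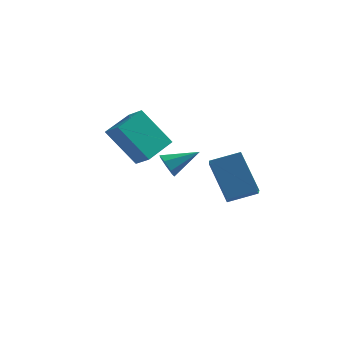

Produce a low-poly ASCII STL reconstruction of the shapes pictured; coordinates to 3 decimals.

solid 
facet normal -0.600 -0.030 0.799
outer loop
vertex -4.441 2.203 3.006
vertex -3.836 3.561 3.511
vertex -5.107 2.678 2.524
endloop
endfacet
facet normal -0.385 -0.865 -0.321
outer loop
vertex -3.864 2.739 0.869
vertex -4.441 2.203 3.006
vertex -5.107 2.678 2.524
endloop
endfacet
facet normal -0.600 -0.029 0.799
outer loop
vertex -5.107 2.678 2.524
vertex -3.836 3.561 3.511
vertex -4.502 4.036 3.028
endloop
endfacet
facet normal -0.701 0.501 -0.508
outer loop
vertex -4.502 4.036 3.028
vertex -3.864 2.739 0.869
vertex -5.107 2.678 2.524
endloop
endfacet
facet normal 0.701 -0.501 0.508
outer loop
vertex -4.441 2.203 3.006
vertex -2.593 3.622 1.856
vertex -3.836 3.561 3.511
endloop
endfacet
facet normal -0.385 -0.866 -0.321
outer loop
vertex -3.198 2.264 1.352
vertex -4.441 2.203 3.006
vertex -3.864 2.739 0.869
endloop
endfacet
facet normal 0.701 -0.501 0.508
outer loop
vertex -3.198 2.264 1.352
vertex -2.593 3.622 1.856
vertex -4.441 2.203 3.006
endloop
endfacet
facet normal 0.385 0.866 0.321
outer loop
vertex -3.836 3.561 3.511
vertex -2.593 3.622 1.856
vertex -4.502 4.036 3.028
endloop
endfacet
facet normal -0.701 0.501 -0.508
outer loop
vertex -3.259 4.097 1.374
vertex -3.864 2.739 0.869
vertex -4.502 4.036 3.028
endloop
endfacet
facet normal 0.385 0.865 0.321
outer loop
vertex -4.502 4.036 3.028
vertex -2.593 3.622 1.856
vertex -3.259 4.097 1.374
endloop
endfacet
facet normal 0.601 0.030 -0.799
outer loop
vertex -3.259 4.097 1.374
vertex -3.198 2.264 1.352
vertex -3.864 2.739 0.869
endloop
endfacet
facet normal 0.600 0.030 -0.800
outer loop
vertex -2.593 3.622 1.856
vertex -3.198 2.264 1.352
vertex -3.259 4.097 1.374
endloop
endfacet
facet normal -0.877 -0.375 -0.300
outer loop
vertex -0.682 1.847 1.686
vertex -0.929 2.932 1.053
vertex 0.22 1.077 0.014
endloop
endfacet
facet normal 0.193 -0.848 0.494
outer loop
vertex 1.369 1.568 0.407
vertex -0.682 1.847 1.686
vertex 0.22 1.077 0.014
endloop
endfacet
facet normal -0.877 -0.375 -0.300
outer loop
vertex 0.22 1.077 0.014
vertex -0.929 2.932 1.053
vertex -0.027 2.162 -0.619
endloop
endfacet
facet normal 0.440 -0.376 -0.816
outer loop
vertex -0.027 2.162 -0.619
vertex 1.369 1.568 0.407
vertex 0.22 1.077 0.014
endloop
endfacet
facet normal -0.440 0.376 0.816
outer loop
vertex -0.682 1.847 1.686
vertex 0.22 3.423 1.446
vertex -0.929 2.932 1.053
endloop
endfacet
facet normal 0.193 -0.848 0.494
outer loop
vertex 0.467 2.338 2.079
vertex -0.682 1.847 1.686
vertex 1.369 1.568 0.407
endloop
endfacet
facet normal -0.440 0.376 0.816
outer loop
vertex 0.467 2.338 2.079
vertex 0.22 3.423 1.446
vertex -0.682 1.847 1.686
endloop
endfacet
facet normal -0.193 0.848 -0.494
outer loop
vertex -0.929 2.932 1.053
vertex 0.22 3.423 1.446
vertex -0.027 2.162 -0.619
endloop
endfacet
facet normal 0.440 -0.376 -0.816
outer loop
vertex 1.122 2.653 -0.226
vertex 1.369 1.568 0.407
vertex -0.027 2.162 -0.619
endloop
endfacet
facet normal -0.193 0.848 -0.494
outer loop
vertex -0.027 2.162 -0.619
vertex 0.22 3.423 1.446
vertex 1.122 2.653 -0.226
endloop
endfacet
facet normal 0.877 0.375 0.300
outer loop
vertex 1.122 2.653 -0.226
vertex 0.467 2.338 2.079
vertex 1.369 1.568 0.407
endloop
endfacet
facet normal 0.877 0.375 0.300
outer loop
vertex 0.22 3.423 1.446
vertex 0.467 2.338 2.079
vertex 1.122 2.653 -0.226
endloop
endfacet
facet normal -0.795 -0.431 -0.426
outer loop
vertex -1.322 -1.133 1.982
vertex -1.667 -0.922 2.412
vertex -1.526 -0.672 1.896
endloop
endfacet
facet normal 0.709 0.187 -0.680
outer loop
vertex -1.322 -1.133 1.982
vertex -1.526 -0.672 1.896
vertex -0.553 -0.318 3.008
endloop
endfacet
facet normal -0.795 -0.432 -0.426
outer loop
vertex -1.526 -0.672 1.896
vertex -1.667 -0.922 2.412
vertex -1.837 -0.399 2.199
endloop
endfacet
facet normal 0.256 0.834 -0.489
outer loop
vertex -1.526 -0.672 1.896
vertex -1.837 -0.399 2.199
vertex -0.553 -0.318 3.008
endloop
endfacet
facet normal -0.795 -0.432 -0.425
outer loop
vertex -1.837 -0.399 2.199
vertex -1.667 -0.922 2.412
vertex -2.019 -0.52 2.662
endloop
endfacet
facet normal -0.177 0.967 0.183
outer loop
vertex -1.837 -0.399 2.199
vertex -2.019 -0.52 2.662
vertex -0.553 -0.318 3.008
endloop
endfacet
facet normal -0.795 -0.431 -0.426
outer loop
vertex -2.019 -0.52 2.662
vertex -1.667 -0.922 2.412
vertex -1.936 -0.944 2.936
endloop
endfacet
facet normal -0.264 0.487 0.833
outer loop
vertex -2.019 -0.52 2.662
vertex -1.936 -0.944 2.936
vertex -0.553 -0.318 3.008
endloop
endfacet
facet normal -0.795 -0.432 -0.426
outer loop
vertex -1.936 -0.944 2.936
vertex -1.667 -0.922 2.412
vertex -1.65 -1.352 2.816
endloop
endfacet
facet normal 0.060 -0.243 0.968
outer loop
vertex -1.936 -0.944 2.936
vertex -1.65 -1.352 2.816
vertex -0.553 -0.318 3.008
endloop
endfacet
facet normal -0.795 -0.431 -0.426
outer loop
vertex -1.65 -1.352 2.816
vertex -1.667 -0.922 2.412
vertex -1.377 -1.436 2.391
endloop
endfacet
facet normal 0.552 -0.676 0.488
outer loop
vertex -1.65 -1.352 2.816
vertex -1.377 -1.436 2.391
vertex -0.553 -0.318 3.008
endloop
endfacet
facet normal -0.795 -0.431 -0.426
outer loop
vertex -1.377 -1.436 2.391
vertex -1.667 -0.922 2.412
vertex -1.322 -1.133 1.982
endloop
endfacet
facet normal 0.840 -0.484 -0.245
outer loop
vertex -1.377 -1.436 2.391
vertex -1.322 -1.133 1.982
vertex -0.553 -0.318 3.008
endloop
endfacet

endsolid


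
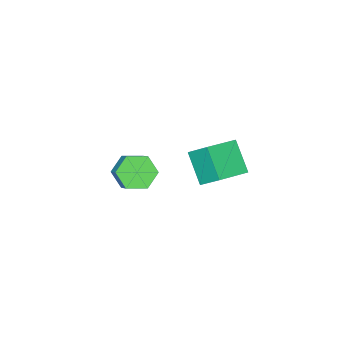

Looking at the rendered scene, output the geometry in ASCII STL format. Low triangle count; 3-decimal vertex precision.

solid 
facet normal -0.954 0.166 -0.251
outer loop
vertex -0.298 4.048 4.601
vertex 0.26 5.277 3.293
vertex -0.226 2.963 3.612
endloop
endfacet
facet normal -0.297 -0.654 0.696
outer loop
vertex 1.5 2.663 4.067
vertex -0.298 4.048 4.601
vertex -0.226 2.963 3.612
endloop
endfacet
facet normal -0.954 0.166 -0.251
outer loop
vertex -0.226 2.963 3.612
vertex 0.26 5.277 3.293
vertex 0.332 4.192 2.304
endloop
endfacet
facet normal 0.049 -0.738 -0.673
outer loop
vertex 0.332 4.192 2.304
vertex 1.5 2.663 4.067
vertex -0.226 2.963 3.612
endloop
endfacet
facet normal -0.049 0.738 0.673
outer loop
vertex -0.298 4.048 4.601
vertex 1.986 4.977 3.748
vertex 0.26 5.277 3.293
endloop
endfacet
facet normal -0.297 -0.654 0.696
outer loop
vertex 1.428 3.748 5.056
vertex -0.298 4.048 4.601
vertex 1.5 2.663 4.067
endloop
endfacet
facet normal -0.049 0.738 0.673
outer loop
vertex 1.428 3.748 5.056
vertex 1.986 4.977 3.748
vertex -0.298 4.048 4.601
endloop
endfacet
facet normal 0.297 0.654 -0.696
outer loop
vertex 0.26 5.277 3.293
vertex 1.986 4.977 3.748
vertex 0.332 4.192 2.304
endloop
endfacet
facet normal 0.049 -0.738 -0.673
outer loop
vertex 2.058 3.892 2.759
vertex 1.5 2.663 4.067
vertex 0.332 4.192 2.304
endloop
endfacet
facet normal 0.297 0.654 -0.696
outer loop
vertex 0.332 4.192 2.304
vertex 1.986 4.977 3.748
vertex 2.058 3.892 2.759
endloop
endfacet
facet normal 0.954 -0.166 0.251
outer loop
vertex 2.058 3.892 2.759
vertex 1.428 3.748 5.056
vertex 1.5 2.663 4.067
endloop
endfacet
facet normal 0.954 -0.166 0.251
outer loop
vertex 1.986 4.977 3.748
vertex 1.428 3.748 5.056
vertex 2.058 3.892 2.759
endloop
endfacet
facet normal -0.404 -0.650 -0.644
outer loop
vertex 1.124 -2.664 -0.948
vertex 0.299 -1.987 -1.113
vertex 1.182 -1.923 -1.732
endloop
endfacet
facet normal 0.913 -0.328 -0.243
outer loop
vertex 1.124 -2.664 -0.948
vertex 1.182 -1.923 -1.732
vertex 1.606 -1.89 -0.183
endloop
endfacet
facet normal 0.913 -0.328 -0.243
outer loop
vertex 1.606 -1.89 -0.183
vertex 1.182 -1.923 -1.732
vertex 1.663 -1.15 -0.967
endloop
endfacet
facet normal 0.405 0.650 0.643
outer loop
vertex 1.606 -1.89 -0.183
vertex 1.663 -1.15 -0.967
vertex 0.781 -1.213 -0.347
endloop
endfacet
facet normal -0.404 -0.650 -0.644
outer loop
vertex 1.182 -1.923 -1.732
vertex 0.299 -1.987 -1.113
vertex 0.356 -1.246 -1.897
endloop
endfacet
facet normal 0.502 0.430 -0.750
outer loop
vertex 1.182 -1.923 -1.732
vertex 0.356 -1.246 -1.897
vertex 1.663 -1.15 -0.967
endloop
endfacet
facet normal 0.502 0.430 -0.750
outer loop
vertex 1.663 -1.15 -0.967
vertex 0.356 -1.246 -1.897
vertex 0.838 -0.473 -1.131
endloop
endfacet
facet normal 0.405 0.650 0.643
outer loop
vertex 1.663 -1.15 -0.967
vertex 0.838 -0.473 -1.131
vertex 0.781 -1.213 -0.347
endloop
endfacet
facet normal -0.405 -0.650 -0.643
outer loop
vertex 0.356 -1.246 -1.897
vertex 0.299 -1.987 -1.113
vertex -0.526 -1.31 -1.277
endloop
endfacet
facet normal -0.411 0.758 -0.506
outer loop
vertex 0.356 -1.246 -1.897
vertex -0.526 -1.31 -1.277
vertex 0.838 -0.473 -1.131
endloop
endfacet
facet normal -0.410 0.757 -0.508
outer loop
vertex 0.838 -0.473 -1.131
vertex -0.526 -1.31 -1.277
vertex -0.044 -0.536 -0.512
endloop
endfacet
facet normal 0.405 0.650 0.643
outer loop
vertex 0.838 -0.473 -1.131
vertex -0.044 -0.536 -0.512
vertex 0.781 -1.213 -0.347
endloop
endfacet
facet normal -0.405 -0.650 -0.643
outer loop
vertex -0.526 -1.31 -1.277
vertex 0.299 -1.987 -1.113
vertex -0.583 -2.05 -0.493
endloop
endfacet
facet normal -0.913 0.328 0.243
outer loop
vertex -0.526 -1.31 -1.277
vertex -0.583 -2.05 -0.493
vertex -0.044 -0.536 -0.512
endloop
endfacet
facet normal -0.913 0.328 0.243
outer loop
vertex -0.044 -0.536 -0.512
vertex -0.583 -2.05 -0.493
vertex -0.102 -1.277 0.272
endloop
endfacet
facet normal 0.404 0.650 0.644
outer loop
vertex -0.044 -0.536 -0.512
vertex -0.102 -1.277 0.272
vertex 0.781 -1.213 -0.347
endloop
endfacet
facet normal -0.405 -0.650 -0.643
outer loop
vertex -0.583 -2.05 -0.493
vertex 0.299 -1.987 -1.113
vertex 0.242 -2.727 -0.329
endloop
endfacet
facet normal -0.502 -0.430 0.750
outer loop
vertex -0.583 -2.05 -0.493
vertex 0.242 -2.727 -0.329
vertex -0.102 -1.277 0.272
endloop
endfacet
facet normal -0.502 -0.430 0.750
outer loop
vertex -0.102 -1.277 0.272
vertex 0.242 -2.727 -0.329
vertex 0.724 -1.954 0.437
endloop
endfacet
facet normal 0.404 0.650 0.644
outer loop
vertex -0.102 -1.277 0.272
vertex 0.724 -1.954 0.437
vertex 0.781 -1.213 -0.347
endloop
endfacet
facet normal -0.405 -0.650 -0.643
outer loop
vertex 0.242 -2.727 -0.329
vertex 0.299 -1.987 -1.113
vertex 1.124 -2.664 -0.948
endloop
endfacet
facet normal 0.410 -0.758 0.507
outer loop
vertex 0.242 -2.727 -0.329
vertex 1.124 -2.664 -0.948
vertex 0.724 -1.954 0.437
endloop
endfacet
facet normal 0.411 -0.757 0.507
outer loop
vertex 0.724 -1.954 0.437
vertex 1.124 -2.664 -0.948
vertex 1.606 -1.89 -0.183
endloop
endfacet
facet normal 0.405 0.650 0.643
outer loop
vertex 0.724 -1.954 0.437
vertex 1.606 -1.89 -0.183
vertex 0.781 -1.213 -0.347
endloop
endfacet

endsolid


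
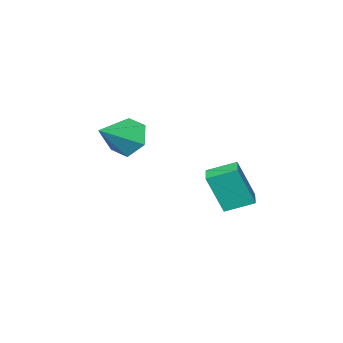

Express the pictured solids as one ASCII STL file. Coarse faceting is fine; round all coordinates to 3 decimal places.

solid 
facet normal -0.876 -0.053 -0.479
outer loop
vertex 2.744 1.596 0.565
vertex 2.33 1.133 1.374
vertex 2.308 2.15 1.302
endloop
endfacet
facet normal 0.588 0.774 -0.234
outer loop
vertex 2.744 1.596 0.565
vertex 2.308 2.15 1.302
vertex 3.89 1.227 2.226
endloop
endfacet
facet normal -0.876 -0.053 -0.479
outer loop
vertex 2.308 2.15 1.302
vertex 2.33 1.133 1.374
vertex 1.894 1.687 2.111
endloop
endfacet
facet normal 0.157 0.820 0.550
outer loop
vertex 2.308 2.15 1.302
vertex 1.894 1.687 2.111
vertex 3.89 1.227 2.226
endloop
endfacet
facet normal -0.876 -0.053 -0.479
outer loop
vertex 1.894 1.687 2.111
vertex 2.33 1.133 1.374
vertex 1.916 0.67 2.183
endloop
endfacet
facet normal -0.041 0.070 0.997
outer loop
vertex 1.894 1.687 2.111
vertex 1.916 0.67 2.183
vertex 3.89 1.227 2.226
endloop
endfacet
facet normal -0.876 -0.053 -0.479
outer loop
vertex 1.916 0.67 2.183
vertex 2.33 1.133 1.374
vertex 2.352 0.116 1.446
endloop
endfacet
facet normal 0.191 -0.727 0.659
outer loop
vertex 1.916 0.67 2.183
vertex 2.352 0.116 1.446
vertex 3.89 1.227 2.226
endloop
endfacet
facet normal -0.876 -0.053 -0.479
outer loop
vertex 2.352 0.116 1.446
vertex 2.33 1.133 1.374
vertex 2.766 0.579 0.637
endloop
endfacet
facet normal 0.622 -0.773 -0.124
outer loop
vertex 2.352 0.116 1.446
vertex 2.766 0.579 0.637
vertex 3.89 1.227 2.226
endloop
endfacet
facet normal -0.876 -0.053 -0.479
outer loop
vertex 2.766 0.579 0.637
vertex 2.33 1.133 1.374
vertex 2.744 1.596 0.565
endloop
endfacet
facet normal 0.821 -0.023 -0.571
outer loop
vertex 2.766 0.579 0.637
vertex 2.744 1.596 0.565
vertex 3.89 1.227 2.226
endloop
endfacet
facet normal -0.656 -0.754 0.024
outer loop
vertex -1.325 1.654 -1.38
vertex -2.293 2.512 -0.87
vertex -1.923 2.114 -3.286
endloop
endfacet
facet normal 0.696 -0.617 -0.367
outer loop
vertex -1.267 2.868 -3.31
vertex -1.325 1.654 -1.38
vertex -1.923 2.114 -3.286
endloop
endfacet
facet normal -0.656 -0.755 0.024
outer loop
vertex -1.923 2.114 -3.286
vertex -2.293 2.512 -0.87
vertex -2.891 2.971 -2.776
endloop
endfacet
facet normal -0.292 0.224 -0.930
outer loop
vertex -2.891 2.971 -2.776
vertex -1.267 2.868 -3.31
vertex -1.923 2.114 -3.286
endloop
endfacet
facet normal 0.291 -0.224 0.930
outer loop
vertex -1.325 1.654 -1.38
vertex -1.637 3.266 -0.894
vertex -2.293 2.512 -0.87
endloop
endfacet
facet normal 0.696 -0.617 -0.367
outer loop
vertex -0.669 2.409 -1.404
vertex -1.325 1.654 -1.38
vertex -1.267 2.868 -3.31
endloop
endfacet
facet normal 0.292 -0.224 0.930
outer loop
vertex -0.669 2.409 -1.404
vertex -1.637 3.266 -0.894
vertex -1.325 1.654 -1.38
endloop
endfacet
facet normal -0.696 0.617 0.367
outer loop
vertex -2.293 2.512 -0.87
vertex -1.637 3.266 -0.894
vertex -2.891 2.971 -2.776
endloop
endfacet
facet normal -0.292 0.224 -0.930
outer loop
vertex -2.235 3.726 -2.8
vertex -1.267 2.868 -3.31
vertex -2.891 2.971 -2.776
endloop
endfacet
facet normal -0.696 0.617 0.367
outer loop
vertex -2.891 2.971 -2.776
vertex -1.637 3.266 -0.894
vertex -2.235 3.726 -2.8
endloop
endfacet
facet normal 0.656 0.754 -0.024
outer loop
vertex -2.235 3.726 -2.8
vertex -0.669 2.409 -1.404
vertex -1.267 2.868 -3.31
endloop
endfacet
facet normal 0.656 0.755 -0.024
outer loop
vertex -1.637 3.266 -0.894
vertex -0.669 2.409 -1.404
vertex -2.235 3.726 -2.8
endloop
endfacet

endsolid


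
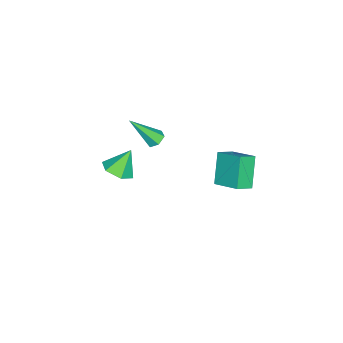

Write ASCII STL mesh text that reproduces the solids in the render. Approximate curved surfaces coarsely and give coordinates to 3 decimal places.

solid 
facet normal -0.584 -0.139 0.800
outer loop
vertex -3.168 1.098 -1.45
vertex -3.949 1.632 -1.927
vertex -3.744 -0.342 -2.121
endloop
endfacet
facet normal 0.737 -0.504 0.450
outer loop
vertex -2.611 -0.072 -3.673
vertex -3.168 1.098 -1.45
vertex -3.744 -0.342 -2.121
endloop
endfacet
facet normal -0.584 -0.139 0.800
outer loop
vertex -3.744 -0.342 -2.121
vertex -3.949 1.632 -1.927
vertex -4.525 0.192 -2.598
endloop
endfacet
facet normal -0.340 -0.852 -0.397
outer loop
vertex -4.525 0.192 -2.598
vertex -2.611 -0.072 -3.673
vertex -3.744 -0.342 -2.121
endloop
endfacet
facet normal 0.340 0.852 0.397
outer loop
vertex -3.168 1.098 -1.45
vertex -2.816 1.902 -3.479
vertex -3.949 1.632 -1.927
endloop
endfacet
facet normal 0.737 -0.504 0.450
outer loop
vertex -2.035 1.368 -3.002
vertex -3.168 1.098 -1.45
vertex -2.611 -0.072 -3.673
endloop
endfacet
facet normal 0.340 0.852 0.397
outer loop
vertex -2.035 1.368 -3.002
vertex -2.816 1.902 -3.479
vertex -3.168 1.098 -1.45
endloop
endfacet
facet normal -0.737 0.504 -0.450
outer loop
vertex -3.949 1.632 -1.927
vertex -2.816 1.902 -3.479
vertex -4.525 0.192 -2.598
endloop
endfacet
facet normal -0.340 -0.852 -0.397
outer loop
vertex -3.392 0.462 -4.15
vertex -2.611 -0.072 -3.673
vertex -4.525 0.192 -2.598
endloop
endfacet
facet normal -0.737 0.504 -0.450
outer loop
vertex -4.525 0.192 -2.598
vertex -2.816 1.902 -3.479
vertex -3.392 0.462 -4.15
endloop
endfacet
facet normal 0.584 0.139 -0.800
outer loop
vertex -3.392 0.462 -4.15
vertex -2.035 1.368 -3.002
vertex -2.611 -0.072 -3.673
endloop
endfacet
facet normal 0.584 0.139 -0.800
outer loop
vertex -2.816 1.902 -3.479
vertex -2.035 1.368 -3.002
vertex -3.392 0.462 -4.15
endloop
endfacet
facet normal 0.423 -0.323 -0.847
outer loop
vertex 3.753 -3.219 2.226
vertex 3.09 -2.889 1.769
vertex 3.791 -2.401 1.933
endloop
endfacet
facet normal 0.601 0.245 0.761
outer loop
vertex 3.753 -3.219 2.226
vertex 3.791 -2.401 1.933
vertex 2.49 -2.431 2.971
endloop
endfacet
facet normal 0.423 -0.323 -0.846
outer loop
vertex 3.791 -2.401 1.933
vertex 3.09 -2.889 1.769
vertex 3.129 -2.071 1.476
endloop
endfacet
facet normal 0.235 0.917 0.321
outer loop
vertex 3.791 -2.401 1.933
vertex 3.129 -2.071 1.476
vertex 2.49 -2.431 2.971
endloop
endfacet
facet normal 0.423 -0.323 -0.846
outer loop
vertex 3.129 -2.071 1.476
vertex 3.09 -2.889 1.769
vertex 2.428 -2.559 1.312
endloop
endfacet
facet normal -0.564 0.825 -0.043
outer loop
vertex 3.129 -2.071 1.476
vertex 2.428 -2.559 1.312
vertex 2.49 -2.431 2.971
endloop
endfacet
facet normal 0.423 -0.323 -0.846
outer loop
vertex 2.428 -2.559 1.312
vertex 3.09 -2.889 1.769
vertex 2.389 -3.378 1.605
endloop
endfacet
facet normal -0.998 0.059 0.033
outer loop
vertex 2.428 -2.559 1.312
vertex 2.389 -3.378 1.605
vertex 2.49 -2.431 2.971
endloop
endfacet
facet normal 0.423 -0.323 -0.847
outer loop
vertex 2.389 -3.378 1.605
vertex 3.09 -2.889 1.769
vertex 3.052 -3.708 2.062
endloop
endfacet
facet normal -0.632 -0.614 0.473
outer loop
vertex 2.389 -3.378 1.605
vertex 3.052 -3.708 2.062
vertex 2.49 -2.431 2.971
endloop
endfacet
facet normal 0.423 -0.323 -0.847
outer loop
vertex 3.052 -3.708 2.062
vertex 3.09 -2.889 1.769
vertex 3.753 -3.219 2.226
endloop
endfacet
facet normal 0.168 -0.521 0.837
outer loop
vertex 3.052 -3.708 2.062
vertex 3.753 -3.219 2.226
vertex 2.49 -2.431 2.971
endloop
endfacet
facet normal -0.284 0.566 -0.774
outer loop
vertex -2.008 -3.364 -1.228
vertex -2.511 -3.251 -0.961
vertex -2.053 -2.905 -0.876
endloop
endfacet
facet normal 0.995 0.096 0.003
outer loop
vertex -2.008 -3.364 -1.228
vertex -2.053 -2.905 -0.876
vertex -1.909 -4.449 0.681
endloop
endfacet
facet normal -0.283 0.566 -0.774
outer loop
vertex -2.053 -2.905 -0.876
vertex -2.511 -3.251 -0.961
vertex -2.555 -2.791 -0.609
endloop
endfacet
facet normal 0.467 0.649 0.601
outer loop
vertex -2.053 -2.905 -0.876
vertex -2.555 -2.791 -0.609
vertex -1.909 -4.449 0.681
endloop
endfacet
facet normal -0.283 0.566 -0.774
outer loop
vertex -2.555 -2.791 -0.609
vertex -2.511 -3.251 -0.961
vertex -3.013 -3.137 -0.694
endloop
endfacet
facet normal -0.465 0.424 0.777
outer loop
vertex -2.555 -2.791 -0.609
vertex -3.013 -3.137 -0.694
vertex -1.909 -4.449 0.681
endloop
endfacet
facet normal -0.283 0.566 -0.774
outer loop
vertex -3.013 -3.137 -0.694
vertex -2.511 -3.251 -0.961
vertex -2.969 -3.596 -1.046
endloop
endfacet
facet normal -0.865 -0.355 0.355
outer loop
vertex -3.013 -3.137 -0.694
vertex -2.969 -3.596 -1.046
vertex -1.909 -4.449 0.681
endloop
endfacet
facet normal -0.282 0.565 -0.775
outer loop
vertex -2.969 -3.596 -1.046
vertex -2.511 -3.251 -0.961
vertex -2.466 -3.71 -1.312
endloop
endfacet
facet normal -0.335 -0.910 -0.244
outer loop
vertex -2.969 -3.596 -1.046
vertex -2.466 -3.71 -1.312
vertex -1.909 -4.449 0.681
endloop
endfacet
facet normal -0.284 0.565 -0.775
outer loop
vertex -2.466 -3.71 -1.312
vertex -2.511 -3.251 -0.961
vertex -2.008 -3.364 -1.228
endloop
endfacet
facet normal 0.595 -0.685 -0.420
outer loop
vertex -2.466 -3.71 -1.312
vertex -2.008 -3.364 -1.228
vertex -1.909 -4.449 0.681
endloop
endfacet

endsolid


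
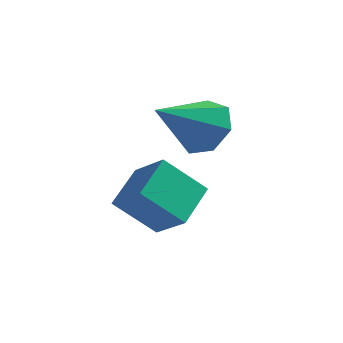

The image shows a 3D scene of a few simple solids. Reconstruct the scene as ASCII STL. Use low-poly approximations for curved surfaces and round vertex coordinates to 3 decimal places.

solid 
facet normal -0.638 -0.349 0.686
outer loop
vertex 0.126 -4.216 -2.202
vertex 0.219 -2.856 -1.423
vertex -0.926 -3.726 -2.931
endloop
endfacet
facet normal -0.060 -0.866 -0.496
outer loop
vertex 0.141 -3.144 -4.077
vertex 0.126 -4.216 -2.202
vertex -0.926 -3.726 -2.931
endloop
endfacet
facet normal -0.639 -0.348 0.686
outer loop
vertex -0.926 -3.726 -2.931
vertex 0.219 -2.856 -1.423
vertex -0.832 -2.366 -2.153
endloop
endfacet
facet normal -0.767 0.358 -0.533
outer loop
vertex -0.832 -2.366 -2.153
vertex 0.141 -3.144 -4.077
vertex -0.926 -3.726 -2.931
endloop
endfacet
facet normal 0.767 -0.358 0.533
outer loop
vertex 0.126 -4.216 -2.202
vertex 1.286 -2.274 -2.569
vertex 0.219 -2.856 -1.423
endloop
endfacet
facet normal -0.060 -0.866 -0.496
outer loop
vertex 1.192 -3.634 -3.347
vertex 0.126 -4.216 -2.202
vertex 0.141 -3.144 -4.077
endloop
endfacet
facet normal 0.767 -0.358 0.532
outer loop
vertex 1.192 -3.634 -3.347
vertex 1.286 -2.274 -2.569
vertex 0.126 -4.216 -2.202
endloop
endfacet
facet normal 0.060 0.866 0.496
outer loop
vertex 0.219 -2.856 -1.423
vertex 1.286 -2.274 -2.569
vertex -0.832 -2.366 -2.153
endloop
endfacet
facet normal -0.767 0.358 -0.533
outer loop
vertex 0.234 -1.784 -3.298
vertex 0.141 -3.144 -4.077
vertex -0.832 -2.366 -2.153
endloop
endfacet
facet normal 0.060 0.866 0.496
outer loop
vertex -0.832 -2.366 -2.153
vertex 1.286 -2.274 -2.569
vertex 0.234 -1.784 -3.298
endloop
endfacet
facet normal 0.639 0.349 -0.686
outer loop
vertex 0.234 -1.784 -3.298
vertex 1.192 -3.634 -3.347
vertex 0.141 -3.144 -4.077
endloop
endfacet
facet normal 0.638 0.349 -0.687
outer loop
vertex 1.286 -2.274 -2.569
vertex 1.192 -3.634 -3.347
vertex 0.234 -1.784 -3.298
endloop
endfacet
facet normal 0.392 0.768 -0.506
outer loop
vertex 0.995 -0.02 -0.261
vertex 0.342 -0.214 -1.061
vertex 0.192 0.41 -0.23
endloop
endfacet
facet normal 0.080 0.078 0.994
outer loop
vertex 0.995 -0.02 -0.261
vertex 0.192 0.41 -0.23
vertex -0.482 -1.826 0.001
endloop
endfacet
facet normal 0.393 0.768 -0.506
outer loop
vertex 0.192 0.41 -0.23
vertex 0.342 -0.214 -1.061
vertex -0.497 0.371 -0.825
endloop
endfacet
facet normal -0.638 0.267 0.722
outer loop
vertex 0.192 0.41 -0.23
vertex -0.497 0.371 -0.825
vertex -0.482 -1.826 0.001
endloop
endfacet
facet normal 0.393 0.768 -0.506
outer loop
vertex -0.497 0.371 -0.825
vertex 0.342 -0.214 -1.061
vertex -0.554 -0.108 -1.597
endloop
endfacet
facet normal -0.998 0.017 0.063
outer loop
vertex -0.497 0.371 -0.825
vertex -0.554 -0.108 -1.597
vertex -0.482 -1.826 0.001
endloop
endfacet
facet normal 0.393 0.768 -0.505
outer loop
vertex -0.554 -0.108 -1.597
vertex 0.342 -0.214 -1.061
vertex 0.064 -0.667 -1.966
endloop
endfacet
facet normal -0.728 -0.483 -0.487
outer loop
vertex -0.554 -0.108 -1.597
vertex 0.064 -0.667 -1.966
vertex -0.482 -1.826 0.001
endloop
endfacet
facet normal 0.392 0.769 -0.505
outer loop
vertex 0.064 -0.667 -1.966
vertex 0.342 -0.214 -1.061
vertex 0.891 -0.884 -1.654
endloop
endfacet
facet normal -0.031 -0.857 -0.514
outer loop
vertex 0.064 -0.667 -1.966
vertex 0.891 -0.884 -1.654
vertex -0.482 -1.826 0.001
endloop
endfacet
facet normal 0.392 0.769 -0.505
outer loop
vertex 0.891 -0.884 -1.654
vertex 0.342 -0.214 -1.061
vertex 1.306 -0.597 -0.895
endloop
endfacet
facet normal 0.567 -0.824 0.001
outer loop
vertex 0.891 -0.884 -1.654
vertex 1.306 -0.597 -0.895
vertex -0.482 -1.826 0.001
endloop
endfacet
facet normal 0.392 0.768 -0.506
outer loop
vertex 1.306 -0.597 -0.895
vertex 0.342 -0.214 -1.061
vertex 0.995 -0.02 -0.261
endloop
endfacet
facet normal 0.617 -0.407 0.673
outer loop
vertex 1.306 -0.597 -0.895
vertex 0.995 -0.02 -0.261
vertex -0.482 -1.826 0.001
endloop
endfacet

endsolid


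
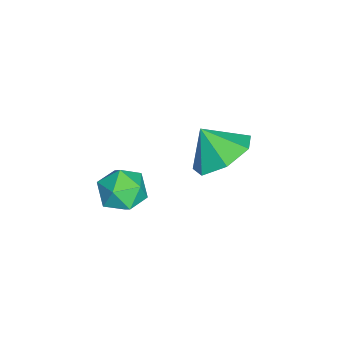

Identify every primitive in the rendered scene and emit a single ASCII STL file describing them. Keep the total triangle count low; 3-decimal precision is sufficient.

solid 
facet normal 0.234 0.594 -0.770
outer loop
vertex -0.572 2.048 0.374
vertex -1.527 2.563 0.481
vertex -0.573 2.797 0.952
endloop
endfacet
facet normal 0.611 -0.483 0.627
outer loop
vertex -0.572 2.048 0.374
vertex -0.573 2.797 0.952
vertex -1.813 1.837 1.419
endloop
endfacet
facet normal 0.234 0.594 -0.769
outer loop
vertex -0.573 2.797 0.952
vertex -1.527 2.563 0.481
vertex -1.292 3.369 1.175
endloop
endfacet
facet normal 0.325 0.040 0.945
outer loop
vertex -0.573 2.797 0.952
vertex -1.292 3.369 1.175
vertex -1.813 1.837 1.419
endloop
endfacet
facet normal 0.234 0.594 -0.769
outer loop
vertex -1.292 3.369 1.175
vertex -1.527 2.563 0.481
vertex -2.188 3.334 0.875
endloop
endfacet
facet normal -0.316 0.253 0.914
outer loop
vertex -1.292 3.369 1.175
vertex -2.188 3.334 0.875
vertex -1.813 1.837 1.419
endloop
endfacet
facet normal 0.234 0.594 -0.770
outer loop
vertex -2.188 3.334 0.875
vertex -1.527 2.563 0.481
vertex -2.587 2.718 0.278
endloop
endfacet
facet normal -0.829 -0.005 0.559
outer loop
vertex -2.188 3.334 0.875
vertex -2.587 2.718 0.278
vertex -1.813 1.837 1.419
endloop
endfacet
facet normal 0.234 0.594 -0.770
outer loop
vertex -2.587 2.718 0.278
vertex -1.527 2.563 0.481
vertex -2.187 1.985 -0.166
endloop
endfacet
facet normal -0.829 -0.540 0.145
outer loop
vertex -2.587 2.718 0.278
vertex -2.187 1.985 -0.166
vertex -1.813 1.837 1.419
endloop
endfacet
facet normal 0.234 0.594 -0.769
outer loop
vertex -2.187 1.985 -0.166
vertex -1.527 2.563 0.481
vertex -1.291 1.687 -0.124
endloop
endfacet
facet normal -0.315 -0.949 -0.014
outer loop
vertex -2.187 1.985 -0.166
vertex -1.291 1.687 -0.124
vertex -1.813 1.837 1.419
endloop
endfacet
facet normal 0.234 0.594 -0.769
outer loop
vertex -1.291 1.687 -0.124
vertex -1.527 2.563 0.481
vertex -0.572 2.048 0.374
endloop
endfacet
facet normal 0.326 -0.924 0.200
outer loop
vertex -1.291 1.687 -0.124
vertex -0.572 2.048 0.374
vertex -1.813 1.837 1.419
endloop
endfacet
facet normal 0.322 0.165 0.932
outer loop
vertex 1.879 0.606 2.339
vertex 1.461 -0.049 2.599
vertex 2.237 -0.132 2.346
endloop
endfacet
facet normal 0.800 0.392 0.455
outer loop
vertex 1.879 0.606 2.339
vertex 2.237 -0.132 2.346
vertex 2.351 0.373 1.71
endloop
endfacet
facet normal 0.483 0.875 0.038
outer loop
vertex 1.879 0.606 2.339
vertex 2.351 0.373 1.71
vertex 1.646 0.768 1.57
endloop
endfacet
facet normal -0.192 0.947 0.258
outer loop
vertex 1.879 0.606 2.339
vertex 1.646 0.768 1.57
vertex 1.096 0.507 2.119
endloop
endfacet
facet normal -0.292 0.508 0.810
outer loop
vertex 1.879 0.606 2.339
vertex 1.096 0.507 2.119
vertex 1.461 -0.049 2.599
endloop
endfacet
facet normal 0.985 -0.164 0.046
outer loop
vertex 2.351 0.373 1.71
vertex 2.237 -0.132 2.346
vertex 2.224 -0.427 1.581
endloop
endfacet
facet normal 0.211 -0.532 0.820
outer loop
vertex 2.237 -0.132 2.346
vertex 1.461 -0.049 2.599
vertex 1.674 -0.688 2.13
endloop
endfacet
facet normal -0.782 0.024 0.622
outer loop
vertex 1.461 -0.049 2.599
vertex 1.096 0.507 2.119
vertex 0.969 -0.293 1.99
endloop
endfacet
facet normal -0.621 0.735 -0.273
outer loop
vertex 1.096 0.507 2.119
vertex 1.646 0.768 1.57
vertex 1.083 0.212 1.354
endloop
endfacet
facet normal 0.471 0.619 -0.629
outer loop
vertex 1.646 0.768 1.57
vertex 2.351 0.373 1.71
vertex 1.859 0.129 1.101
endloop
endfacet
facet normal 0.192 -0.947 -0.258
outer loop
vertex 1.441 -0.526 1.361
vertex 2.224 -0.427 1.581
vertex 1.674 -0.688 2.13
endloop
endfacet
facet normal -0.483 -0.875 -0.038
outer loop
vertex 1.441 -0.526 1.361
vertex 1.674 -0.688 2.13
vertex 0.969 -0.293 1.99
endloop
endfacet
facet normal -0.800 -0.392 -0.455
outer loop
vertex 1.441 -0.526 1.361
vertex 0.969 -0.293 1.99
vertex 1.083 0.212 1.354
endloop
endfacet
facet normal -0.322 -0.165 -0.932
outer loop
vertex 1.441 -0.526 1.361
vertex 1.083 0.212 1.354
vertex 1.859 0.129 1.101
endloop
endfacet
facet normal 0.292 -0.508 -0.810
outer loop
vertex 1.441 -0.526 1.361
vertex 1.859 0.129 1.101
vertex 2.224 -0.427 1.581
endloop
endfacet
facet normal 0.621 -0.735 0.273
outer loop
vertex 1.674 -0.688 2.13
vertex 2.224 -0.427 1.581
vertex 2.237 -0.132 2.346
endloop
endfacet
facet normal -0.471 -0.619 0.629
outer loop
vertex 0.969 -0.293 1.99
vertex 1.674 -0.688 2.13
vertex 1.461 -0.049 2.599
endloop
endfacet
facet normal -0.985 0.164 -0.046
outer loop
vertex 1.083 0.212 1.354
vertex 0.969 -0.293 1.99
vertex 1.096 0.507 2.119
endloop
endfacet
facet normal -0.211 0.532 -0.820
outer loop
vertex 1.859 0.129 1.101
vertex 1.083 0.212 1.354
vertex 1.646 0.768 1.57
endloop
endfacet
facet normal 0.782 -0.024 -0.622
outer loop
vertex 2.224 -0.427 1.581
vertex 1.859 0.129 1.101
vertex 2.351 0.373 1.71
endloop
endfacet

endsolid


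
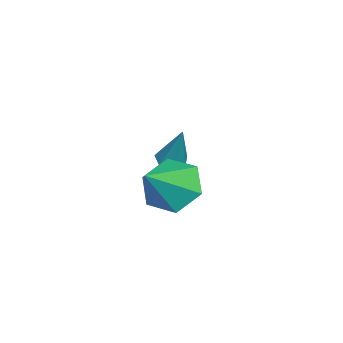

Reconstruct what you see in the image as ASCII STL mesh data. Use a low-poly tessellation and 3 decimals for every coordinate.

solid 
facet normal -0.297 -0.274 -0.915
outer loop
vertex -2.932 -0.763 -1.46
vertex -3.349 -0.491 -1.406
vertex -2.906 -0.35 -1.592
endloop
endfacet
facet normal 0.998 -0.066 -0.009
outer loop
vertex -2.932 -0.763 -1.46
vertex -2.906 -0.35 -1.592
vertex -2.871 -0.049 0.066
endloop
endfacet
facet normal -0.297 -0.274 -0.915
outer loop
vertex -2.906 -0.35 -1.592
vertex -3.349 -0.491 -1.406
vertex -3.213 -0.044 -1.584
endloop
endfacet
facet normal 0.697 0.703 -0.142
outer loop
vertex -2.906 -0.35 -1.592
vertex -3.213 -0.044 -1.584
vertex -2.871 -0.049 0.066
endloop
endfacet
facet normal -0.295 -0.275 -0.915
outer loop
vertex -3.213 -0.044 -1.584
vertex -3.349 -0.491 -1.406
vertex -3.622 -0.074 -1.443
endloop
endfacet
facet normal -0.067 0.998 0.017
outer loop
vertex -3.213 -0.044 -1.584
vertex -3.622 -0.074 -1.443
vertex -2.871 -0.049 0.066
endloop
endfacet
facet normal -0.295 -0.275 -0.915
outer loop
vertex -3.622 -0.074 -1.443
vertex -3.349 -0.491 -1.406
vertex -3.825 -0.419 -1.274
endloop
endfacet
facet normal -0.722 0.596 0.350
outer loop
vertex -3.622 -0.074 -1.443
vertex -3.825 -0.419 -1.274
vertex -2.871 -0.049 0.066
endloop
endfacet
facet normal -0.295 -0.277 -0.914
outer loop
vertex -3.825 -0.419 -1.274
vertex -3.349 -0.491 -1.406
vertex -3.669 -0.817 -1.204
endloop
endfacet
facet normal -0.772 -0.196 0.604
outer loop
vertex -3.825 -0.419 -1.274
vertex -3.669 -0.817 -1.204
vertex -2.871 -0.049 0.066
endloop
endfacet
facet normal -0.298 -0.274 -0.914
outer loop
vertex -3.669 -0.817 -1.204
vertex -3.349 -0.491 -1.406
vertex -3.272 -0.971 -1.287
endloop
endfacet
facet normal -0.182 -0.787 0.590
outer loop
vertex -3.669 -0.817 -1.204
vertex -3.272 -0.971 -1.287
vertex -2.871 -0.049 0.066
endloop
endfacet
facet normal -0.297 -0.274 -0.914
outer loop
vertex -3.272 -0.971 -1.287
vertex -3.349 -0.491 -1.406
vertex -2.932 -0.763 -1.46
endloop
endfacet
facet normal 0.607 -0.729 0.317
outer loop
vertex -3.272 -0.971 -1.287
vertex -2.932 -0.763 -1.46
vertex -2.871 -0.049 0.066
endloop
endfacet
facet normal -0.720 0.276 -0.636
outer loop
vertex 0.299 0.432 -1.268
vertex -0.374 0.169 -0.62
vertex -0.028 1.075 -0.619
endloop
endfacet
facet normal 0.860 0.506 -0.068
outer loop
vertex 0.299 0.432 -1.268
vertex -0.028 1.075 -0.619
vertex 0.874 -0.309 0.48
endloop
endfacet
facet normal -0.721 0.276 -0.635
outer loop
vertex -0.028 1.075 -0.619
vertex -0.374 0.169 -0.62
vertex -0.7 0.811 0.029
endloop
endfacet
facet normal 0.325 0.709 0.626
outer loop
vertex -0.028 1.075 -0.619
vertex -0.7 0.811 0.029
vertex 0.874 -0.309 0.48
endloop
endfacet
facet normal -0.721 0.276 -0.635
outer loop
vertex -0.7 0.811 0.029
vertex -0.374 0.169 -0.62
vertex -1.046 -0.095 0.028
endloop
endfacet
facet normal -0.220 0.083 0.972
outer loop
vertex -0.7 0.811 0.029
vertex -1.046 -0.095 0.028
vertex 0.874 -0.309 0.48
endloop
endfacet
facet normal -0.721 0.276 -0.636
outer loop
vertex -1.046 -0.095 0.028
vertex -0.374 0.169 -0.62
vertex -0.719 -0.738 -0.622
endloop
endfacet
facet normal -0.230 -0.747 0.623
outer loop
vertex -1.046 -0.095 0.028
vertex -0.719 -0.738 -0.622
vertex 0.874 -0.309 0.48
endloop
endfacet
facet normal -0.721 0.276 -0.636
outer loop
vertex -0.719 -0.738 -0.622
vertex -0.374 0.169 -0.62
vertex -0.047 -0.474 -1.269
endloop
endfacet
facet normal 0.305 -0.950 -0.071
outer loop
vertex -0.719 -0.738 -0.622
vertex -0.047 -0.474 -1.269
vertex 0.874 -0.309 0.48
endloop
endfacet
facet normal -0.720 0.276 -0.636
outer loop
vertex -0.047 -0.474 -1.269
vertex -0.374 0.169 -0.62
vertex 0.299 0.432 -1.268
endloop
endfacet
facet normal 0.849 -0.324 -0.417
outer loop
vertex -0.047 -0.474 -1.269
vertex 0.299 0.432 -1.268
vertex 0.874 -0.309 0.48
endloop
endfacet

endsolid
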